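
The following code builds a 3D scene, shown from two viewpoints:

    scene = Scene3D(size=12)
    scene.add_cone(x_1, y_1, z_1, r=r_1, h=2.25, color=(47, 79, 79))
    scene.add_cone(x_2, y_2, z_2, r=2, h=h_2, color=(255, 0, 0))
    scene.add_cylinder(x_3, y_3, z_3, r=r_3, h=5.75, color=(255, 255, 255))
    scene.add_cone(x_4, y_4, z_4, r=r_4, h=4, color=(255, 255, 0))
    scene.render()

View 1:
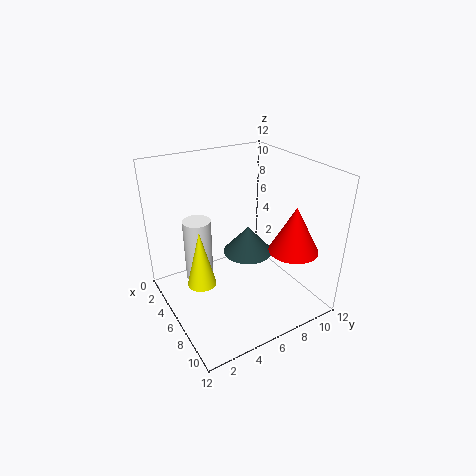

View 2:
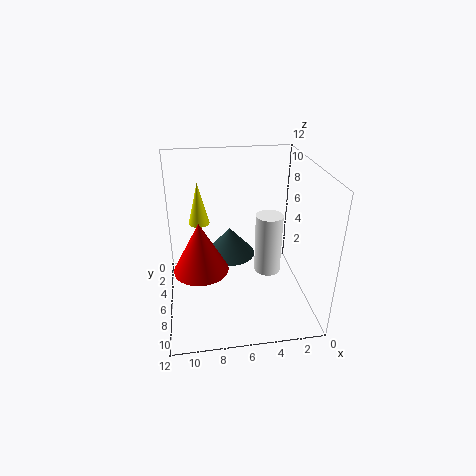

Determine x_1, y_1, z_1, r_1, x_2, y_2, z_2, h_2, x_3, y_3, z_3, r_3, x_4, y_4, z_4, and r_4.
x_1 = 6.75; y_1 = 6.5; z_1 = 5; r_1 = 2; x_2 = 9.25; y_2 = 9.25; z_2 = 5.5; h_2 = 3.75; x_3 = 2.75; y_3 = 3.75; z_3 = 1; r_3 = 1.25; x_4 = 9; y_4 = 1.25; z_4 = 5.25; r_4 = 1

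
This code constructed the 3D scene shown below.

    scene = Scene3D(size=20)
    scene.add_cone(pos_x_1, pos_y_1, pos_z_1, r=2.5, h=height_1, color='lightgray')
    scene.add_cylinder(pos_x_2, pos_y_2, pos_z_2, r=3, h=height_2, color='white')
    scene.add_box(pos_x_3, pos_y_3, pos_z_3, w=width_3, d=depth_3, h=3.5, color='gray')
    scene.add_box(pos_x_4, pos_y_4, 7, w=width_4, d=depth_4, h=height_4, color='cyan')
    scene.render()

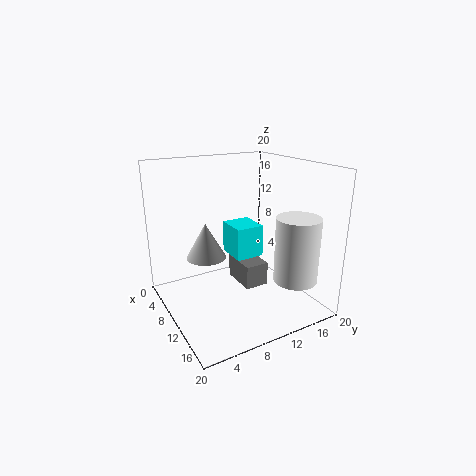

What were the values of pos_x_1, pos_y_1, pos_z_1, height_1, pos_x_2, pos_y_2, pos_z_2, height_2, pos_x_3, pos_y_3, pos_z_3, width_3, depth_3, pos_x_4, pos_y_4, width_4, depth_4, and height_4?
pos_x_1 = 11.5, pos_y_1 = 4.5, pos_z_1 = 9, height_1 = 4.5, pos_x_2 = 15.5, pos_y_2 = 16, pos_z_2 = 4.5, height_2 = 9, pos_x_3 = 5.5, pos_y_3 = 11, pos_z_3 = 2, width_3 = 5.5, depth_3 = 3.5, pos_x_4 = 6.5, pos_y_4 = 9.5, width_4 = 4.5, depth_4 = 4, height_4 = 4.5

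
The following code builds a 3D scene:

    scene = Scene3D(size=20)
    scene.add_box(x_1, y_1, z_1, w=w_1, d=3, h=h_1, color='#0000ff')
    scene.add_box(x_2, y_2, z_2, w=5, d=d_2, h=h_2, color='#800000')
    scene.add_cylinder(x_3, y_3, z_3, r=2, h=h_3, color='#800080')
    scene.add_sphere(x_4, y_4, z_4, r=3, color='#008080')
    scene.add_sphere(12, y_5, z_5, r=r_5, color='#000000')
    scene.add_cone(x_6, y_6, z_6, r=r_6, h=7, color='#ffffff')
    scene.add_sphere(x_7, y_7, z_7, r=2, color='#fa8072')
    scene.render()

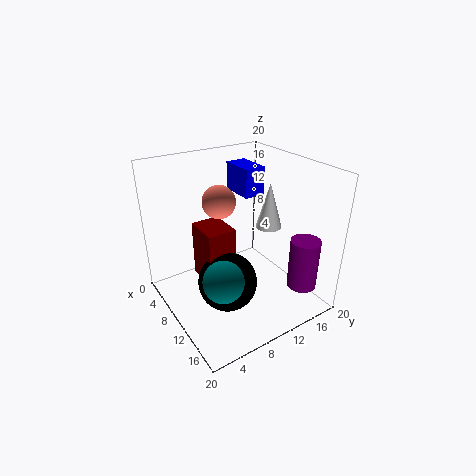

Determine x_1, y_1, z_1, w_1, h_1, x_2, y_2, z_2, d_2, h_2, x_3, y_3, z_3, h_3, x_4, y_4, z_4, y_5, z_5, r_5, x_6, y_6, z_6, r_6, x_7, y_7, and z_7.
x_1 = 4
y_1 = 12
z_1 = 15
w_1 = 5
h_1 = 4
x_2 = 6
y_2 = 5
z_2 = 4
d_2 = 4
h_2 = 8
x_3 = 17
y_3 = 16
z_3 = 4
h_3 = 7
x_4 = 13
y_4 = 6
z_4 = 6
y_5 = 7
z_5 = 5
r_5 = 4
x_6 = 8
y_6 = 17
z_6 = 9
r_6 = 2
x_7 = 12
y_7 = 6
z_7 = 17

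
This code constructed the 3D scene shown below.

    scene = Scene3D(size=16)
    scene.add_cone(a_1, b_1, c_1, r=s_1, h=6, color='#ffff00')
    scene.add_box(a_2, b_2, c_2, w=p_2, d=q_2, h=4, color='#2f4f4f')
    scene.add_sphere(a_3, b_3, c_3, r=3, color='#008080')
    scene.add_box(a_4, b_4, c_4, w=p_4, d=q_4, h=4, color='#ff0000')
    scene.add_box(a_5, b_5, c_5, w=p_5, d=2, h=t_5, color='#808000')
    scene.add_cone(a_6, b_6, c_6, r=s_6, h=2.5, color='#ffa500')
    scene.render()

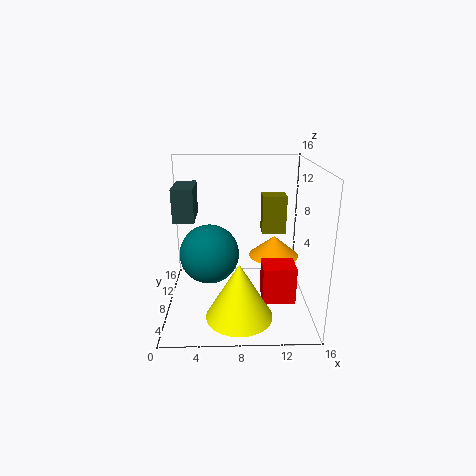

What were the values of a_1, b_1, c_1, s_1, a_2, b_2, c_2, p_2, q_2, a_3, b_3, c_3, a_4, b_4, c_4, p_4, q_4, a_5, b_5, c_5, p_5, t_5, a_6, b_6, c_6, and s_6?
a_1 = 8
b_1 = 3.5
c_1 = 1
s_1 = 3.5
a_2 = 0.5
b_2 = 10
c_2 = 9
p_2 = 2.5
q_2 = 5
a_3 = 5
b_3 = 5
c_3 = 7.5
a_4 = 10.5
b_4 = 4
c_4 = 2
p_4 = 3.5
q_4 = 3
a_5 = 10.5
b_5 = 6.5
c_5 = 9
p_5 = 2.5
t_5 = 4
a_6 = 12.5
b_6 = 11
c_6 = 4.5
s_6 = 3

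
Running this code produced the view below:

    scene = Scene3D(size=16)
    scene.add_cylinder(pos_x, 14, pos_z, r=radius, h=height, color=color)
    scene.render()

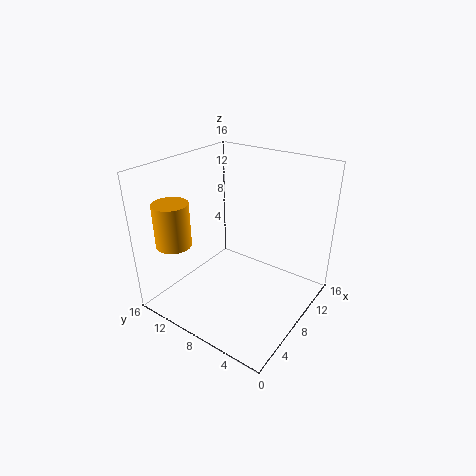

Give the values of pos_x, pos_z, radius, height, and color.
pos_x = 4, pos_z = 7, radius = 2, height = 5, color = 'orange'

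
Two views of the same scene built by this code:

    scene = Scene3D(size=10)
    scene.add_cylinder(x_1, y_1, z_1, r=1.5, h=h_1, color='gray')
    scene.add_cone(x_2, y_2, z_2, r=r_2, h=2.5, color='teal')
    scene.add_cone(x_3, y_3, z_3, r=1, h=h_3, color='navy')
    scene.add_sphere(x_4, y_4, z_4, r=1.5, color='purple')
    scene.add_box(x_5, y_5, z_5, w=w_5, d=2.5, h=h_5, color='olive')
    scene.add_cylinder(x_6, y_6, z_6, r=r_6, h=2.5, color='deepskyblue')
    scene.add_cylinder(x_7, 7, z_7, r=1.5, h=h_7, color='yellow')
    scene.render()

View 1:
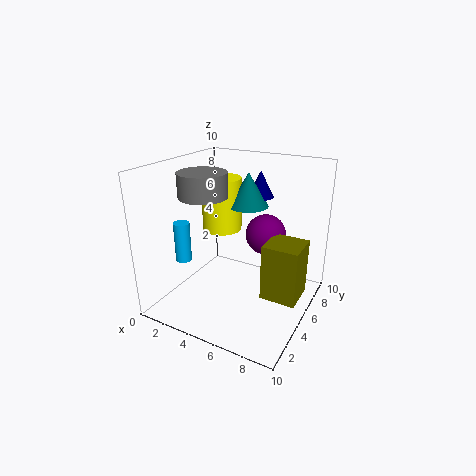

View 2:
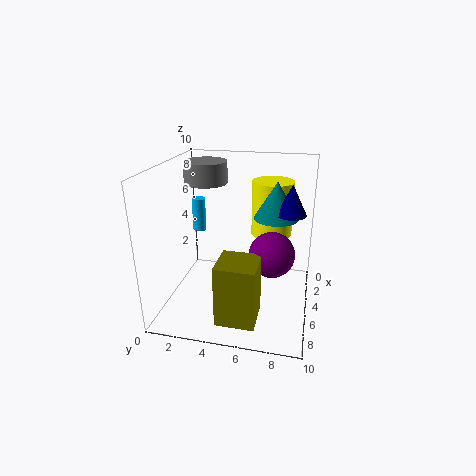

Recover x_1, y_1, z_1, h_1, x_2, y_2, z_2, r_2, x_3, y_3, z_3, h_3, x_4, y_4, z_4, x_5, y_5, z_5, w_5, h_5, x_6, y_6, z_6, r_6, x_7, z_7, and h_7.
x_1 = 4
y_1 = 2.5
z_1 = 8.5
h_1 = 1.5
x_2 = 4.5
y_2 = 7.5
z_2 = 6.5
r_2 = 1.5
x_3 = 5
y_3 = 8.5
z_3 = 7
h_3 = 2
x_4 = 6
y_4 = 7.5
z_4 = 4.5
x_5 = 7
y_5 = 4.5
z_5 = 1
w_5 = 2.5
h_5 = 4
x_6 = 3
y_6 = 1.5
z_6 = 4.5
r_6 = 0.5
x_7 = 2.5
z_7 = 4.5
h_7 = 4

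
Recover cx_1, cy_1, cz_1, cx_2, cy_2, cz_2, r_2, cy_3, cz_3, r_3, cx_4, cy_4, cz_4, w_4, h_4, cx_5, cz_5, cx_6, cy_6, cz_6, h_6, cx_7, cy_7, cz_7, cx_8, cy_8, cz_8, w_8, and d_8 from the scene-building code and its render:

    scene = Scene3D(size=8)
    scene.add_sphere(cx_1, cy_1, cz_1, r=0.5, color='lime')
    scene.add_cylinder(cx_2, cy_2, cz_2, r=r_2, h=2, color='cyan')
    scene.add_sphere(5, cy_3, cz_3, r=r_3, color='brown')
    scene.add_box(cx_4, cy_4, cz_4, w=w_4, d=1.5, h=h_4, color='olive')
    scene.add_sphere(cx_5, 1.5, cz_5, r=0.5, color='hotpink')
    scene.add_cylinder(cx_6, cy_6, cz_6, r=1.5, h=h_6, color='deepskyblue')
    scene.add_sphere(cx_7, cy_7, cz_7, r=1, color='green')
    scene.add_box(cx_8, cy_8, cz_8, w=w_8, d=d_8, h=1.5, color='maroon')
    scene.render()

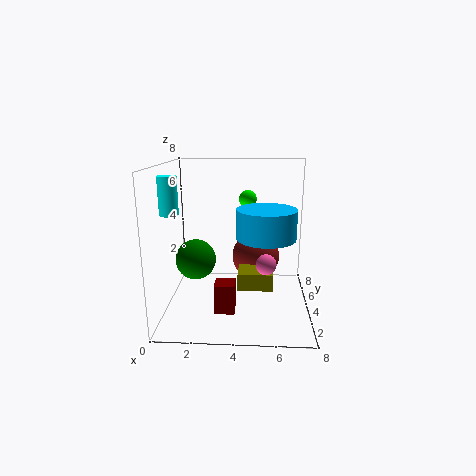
cx_1 = 4.5, cy_1 = 5, cz_1 = 6, cx_2 = 0.5, cy_2 = 3, cz_2 = 5.5, r_2 = 0.5, cy_3 = 6.5, cz_3 = 2, r_3 = 1.5, cx_4 = 4, cy_4 = 3.5, cz_4 = 1, w_4 = 2, h_4 = 1, cx_5 = 5.5, cz_5 = 3.5, cx_6 = 5.5, cy_6 = 2.5, cz_6 = 4.5, h_6 = 1.5, cx_7 = 2, cy_7 = 2, cz_7 = 3.5, cx_8 = 3, cy_8 = 1, cz_8 = 1, w_8 = 1, d_8 = 1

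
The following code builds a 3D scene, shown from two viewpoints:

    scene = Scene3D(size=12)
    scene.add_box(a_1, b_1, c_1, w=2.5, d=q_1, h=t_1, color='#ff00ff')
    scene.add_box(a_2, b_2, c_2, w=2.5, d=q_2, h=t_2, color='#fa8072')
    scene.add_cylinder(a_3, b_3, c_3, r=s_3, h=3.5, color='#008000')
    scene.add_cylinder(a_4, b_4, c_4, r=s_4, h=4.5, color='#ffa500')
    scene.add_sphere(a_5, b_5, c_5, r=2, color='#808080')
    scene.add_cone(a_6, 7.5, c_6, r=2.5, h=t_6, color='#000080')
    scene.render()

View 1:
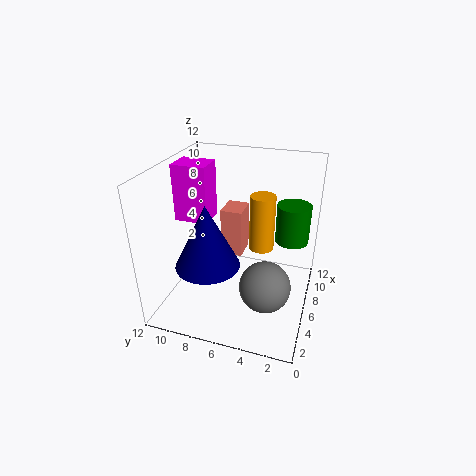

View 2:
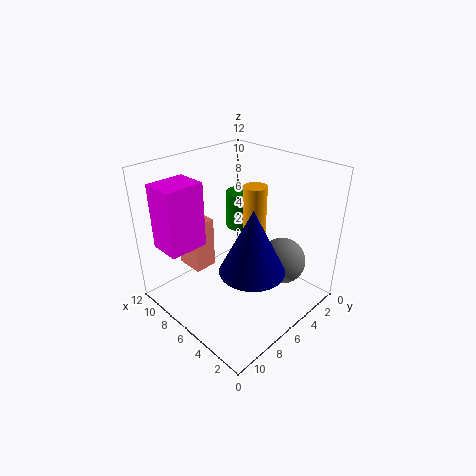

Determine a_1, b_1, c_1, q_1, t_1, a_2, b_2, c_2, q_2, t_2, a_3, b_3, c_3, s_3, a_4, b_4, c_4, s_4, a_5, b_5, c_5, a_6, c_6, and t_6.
a_1 = 6.5, b_1 = 9, c_1 = 6.5, q_1 = 3, t_1 = 5, a_2 = 8.5, b_2 = 6.5, c_2 = 2.5, q_2 = 2, t_2 = 4.5, a_3 = 9.5, b_3 = 2, c_3 = 4.5, s_3 = 1.5, a_4 = 6, b_4 = 4, c_4 = 5.5, s_4 = 1, a_5 = 3.5, b_5 = 3, c_5 = 3.5, a_6 = 3, c_6 = 5, t_6 = 5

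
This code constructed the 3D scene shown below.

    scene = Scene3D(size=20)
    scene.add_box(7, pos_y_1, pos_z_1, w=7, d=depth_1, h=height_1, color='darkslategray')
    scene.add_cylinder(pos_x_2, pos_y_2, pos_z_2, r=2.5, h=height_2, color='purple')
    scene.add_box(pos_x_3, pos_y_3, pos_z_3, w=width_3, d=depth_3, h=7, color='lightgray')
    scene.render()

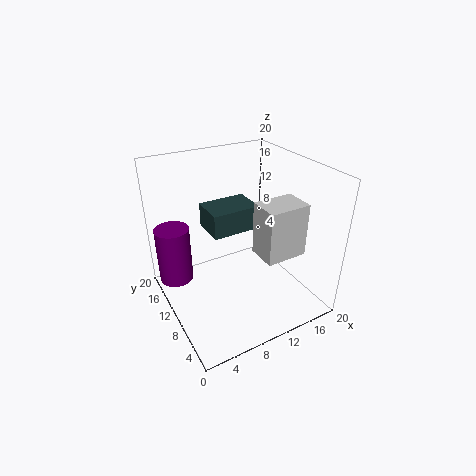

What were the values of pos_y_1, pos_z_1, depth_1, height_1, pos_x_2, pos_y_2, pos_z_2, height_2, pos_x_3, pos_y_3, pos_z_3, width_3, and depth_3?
pos_y_1 = 11; pos_z_1 = 10; depth_1 = 5; height_1 = 3.5; pos_x_2 = 2.5; pos_y_2 = 16; pos_z_2 = 2; height_2 = 8.5; pos_x_3 = 10.5; pos_y_3 = 3; pos_z_3 = 9.5; width_3 = 5.5; depth_3 = 4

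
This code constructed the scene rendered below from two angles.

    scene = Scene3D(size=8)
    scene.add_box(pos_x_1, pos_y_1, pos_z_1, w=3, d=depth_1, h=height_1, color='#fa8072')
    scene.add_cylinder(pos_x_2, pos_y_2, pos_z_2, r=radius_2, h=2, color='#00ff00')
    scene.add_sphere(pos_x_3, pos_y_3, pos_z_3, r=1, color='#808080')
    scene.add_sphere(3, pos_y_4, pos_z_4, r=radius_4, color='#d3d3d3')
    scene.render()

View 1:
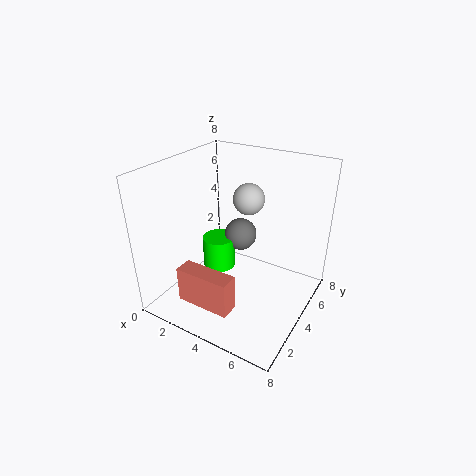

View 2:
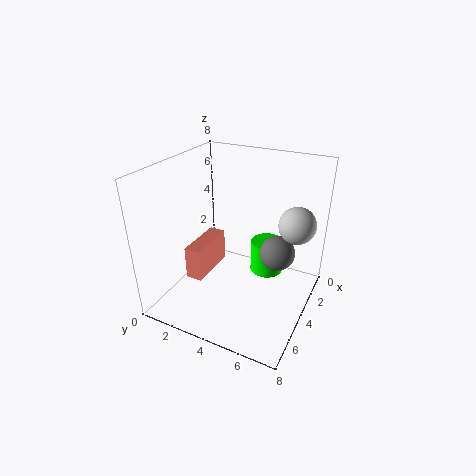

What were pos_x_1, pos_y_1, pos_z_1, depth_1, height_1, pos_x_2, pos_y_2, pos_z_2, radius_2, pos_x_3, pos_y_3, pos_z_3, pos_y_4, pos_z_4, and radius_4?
pos_x_1 = 2; pos_y_1 = 1; pos_z_1 = 1; depth_1 = 1; height_1 = 2; pos_x_2 = 2; pos_y_2 = 5; pos_z_2 = 1; radius_2 = 1; pos_x_3 = 3; pos_y_3 = 6; pos_z_3 = 3; pos_y_4 = 7; pos_z_4 = 5; radius_4 = 1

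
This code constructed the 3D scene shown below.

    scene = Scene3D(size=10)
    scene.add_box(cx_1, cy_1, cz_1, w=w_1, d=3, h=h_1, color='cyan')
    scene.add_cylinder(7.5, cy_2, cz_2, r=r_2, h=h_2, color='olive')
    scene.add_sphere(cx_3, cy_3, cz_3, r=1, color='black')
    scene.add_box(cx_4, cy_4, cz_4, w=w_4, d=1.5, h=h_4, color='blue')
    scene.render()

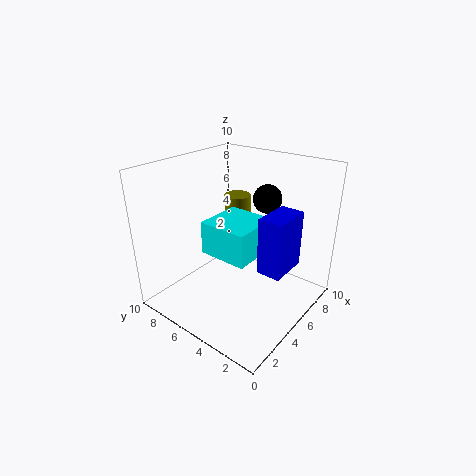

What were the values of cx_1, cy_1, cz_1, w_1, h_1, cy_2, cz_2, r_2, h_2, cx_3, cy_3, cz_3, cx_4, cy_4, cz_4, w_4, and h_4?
cx_1 = 1.5
cy_1 = 2
cz_1 = 5.5
w_1 = 3
h_1 = 2
cy_2 = 7
cz_2 = 4.5
r_2 = 1
h_2 = 2.5
cx_3 = 7
cy_3 = 4
cz_3 = 7.5
cx_4 = 3
cy_4 = 0.5
cz_4 = 4.5
w_4 = 2.5
h_4 = 3.5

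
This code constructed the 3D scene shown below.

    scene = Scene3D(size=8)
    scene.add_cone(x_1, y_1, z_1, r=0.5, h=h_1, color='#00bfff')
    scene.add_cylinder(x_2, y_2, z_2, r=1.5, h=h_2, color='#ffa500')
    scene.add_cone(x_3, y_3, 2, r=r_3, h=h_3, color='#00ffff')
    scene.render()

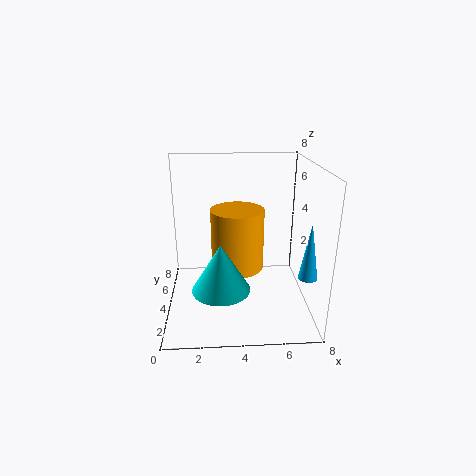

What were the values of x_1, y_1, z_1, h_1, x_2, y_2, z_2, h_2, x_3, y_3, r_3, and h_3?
x_1 = 7.5
y_1 = 2
z_1 = 2.5
h_1 = 3
x_2 = 4
y_2 = 4.5
z_2 = 2
h_2 = 3.5
x_3 = 3
y_3 = 2
r_3 = 1.5
h_3 = 2.5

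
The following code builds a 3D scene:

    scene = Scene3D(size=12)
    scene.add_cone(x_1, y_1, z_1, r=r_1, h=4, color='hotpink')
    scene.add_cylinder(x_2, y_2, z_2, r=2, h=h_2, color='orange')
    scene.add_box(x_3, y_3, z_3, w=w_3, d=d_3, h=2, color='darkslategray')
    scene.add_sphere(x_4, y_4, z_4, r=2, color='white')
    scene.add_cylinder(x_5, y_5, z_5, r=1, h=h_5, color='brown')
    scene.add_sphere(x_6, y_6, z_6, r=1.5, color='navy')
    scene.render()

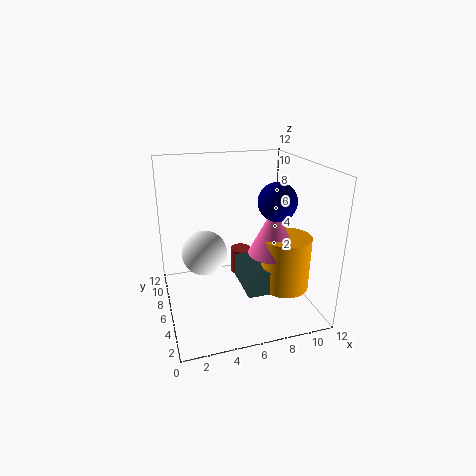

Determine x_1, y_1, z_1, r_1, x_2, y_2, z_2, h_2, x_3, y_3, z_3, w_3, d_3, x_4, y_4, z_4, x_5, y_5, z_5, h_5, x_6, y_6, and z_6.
x_1 = 8.5
y_1 = 4.5
z_1 = 5
r_1 = 2
x_2 = 9.5
y_2 = 4
z_2 = 2
h_2 = 4.5
x_3 = 6
y_3 = 3
z_3 = 2
w_3 = 4
d_3 = 4
x_4 = 3.5
y_4 = 8
z_4 = 4
x_5 = 7.5
y_5 = 10
z_5 = 0.5
h_5 = 2.5
x_6 = 8.5
y_6 = 4
z_6 = 9.5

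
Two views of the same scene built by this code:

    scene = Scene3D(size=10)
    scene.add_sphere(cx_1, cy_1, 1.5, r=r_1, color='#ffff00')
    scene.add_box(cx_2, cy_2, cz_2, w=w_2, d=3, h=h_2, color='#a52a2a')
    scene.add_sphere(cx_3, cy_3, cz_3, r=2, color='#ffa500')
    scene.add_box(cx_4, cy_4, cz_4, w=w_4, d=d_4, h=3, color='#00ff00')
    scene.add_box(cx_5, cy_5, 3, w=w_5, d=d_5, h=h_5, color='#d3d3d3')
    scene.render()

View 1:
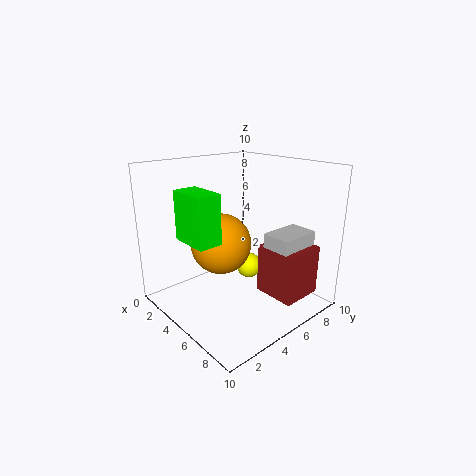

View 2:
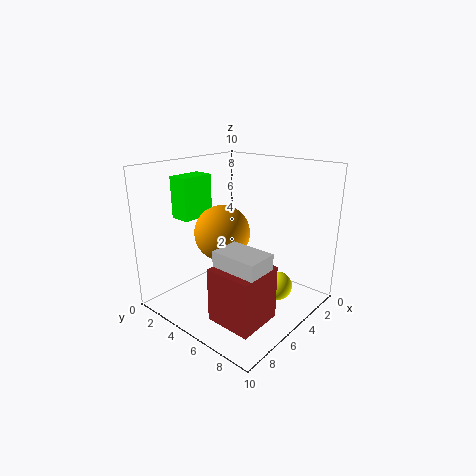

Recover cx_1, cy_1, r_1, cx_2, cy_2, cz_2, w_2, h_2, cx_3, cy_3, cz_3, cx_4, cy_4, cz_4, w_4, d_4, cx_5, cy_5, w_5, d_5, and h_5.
cx_1 = 3.5, cy_1 = 7.5, r_1 = 1, cx_2 = 6, cy_2 = 6, cz_2 = 1, w_2 = 3, h_2 = 3.5, cx_3 = 5, cy_3 = 3.5, cz_3 = 5, cx_4 = 4.5, cy_4 = 0.5, cz_4 = 6, w_4 = 2.5, d_4 = 1.5, cx_5 = 6.5, cy_5 = 6, w_5 = 2, d_5 = 3, h_5 = 2.5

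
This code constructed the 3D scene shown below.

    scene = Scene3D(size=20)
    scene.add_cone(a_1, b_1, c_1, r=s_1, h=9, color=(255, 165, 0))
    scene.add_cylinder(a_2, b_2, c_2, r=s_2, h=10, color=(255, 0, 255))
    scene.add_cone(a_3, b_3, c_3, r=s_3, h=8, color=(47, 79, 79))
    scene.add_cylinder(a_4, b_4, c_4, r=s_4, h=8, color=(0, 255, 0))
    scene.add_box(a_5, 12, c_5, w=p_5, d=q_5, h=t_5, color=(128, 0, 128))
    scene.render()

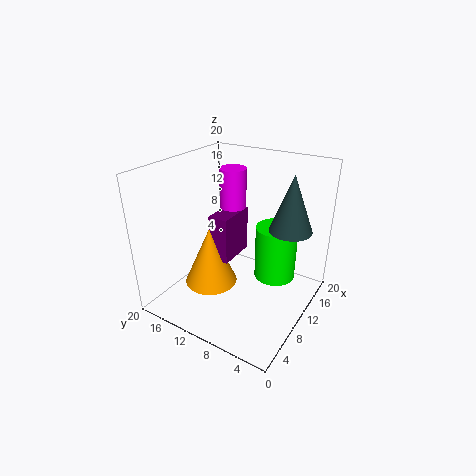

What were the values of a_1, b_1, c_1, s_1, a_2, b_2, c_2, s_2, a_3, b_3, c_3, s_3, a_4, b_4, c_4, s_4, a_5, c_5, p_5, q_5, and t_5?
a_1 = 10; b_1 = 15; c_1 = 1; s_1 = 4; a_2 = 15; b_2 = 14; c_2 = 8; s_2 = 2; a_3 = 14; b_3 = 4; c_3 = 11; s_3 = 3; a_4 = 14; b_4 = 6; c_4 = 3; s_4 = 3; a_5 = 10; c_5 = 5; p_5 = 6; q_5 = 3; t_5 = 7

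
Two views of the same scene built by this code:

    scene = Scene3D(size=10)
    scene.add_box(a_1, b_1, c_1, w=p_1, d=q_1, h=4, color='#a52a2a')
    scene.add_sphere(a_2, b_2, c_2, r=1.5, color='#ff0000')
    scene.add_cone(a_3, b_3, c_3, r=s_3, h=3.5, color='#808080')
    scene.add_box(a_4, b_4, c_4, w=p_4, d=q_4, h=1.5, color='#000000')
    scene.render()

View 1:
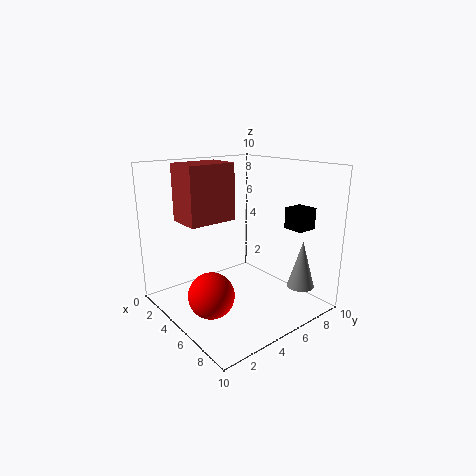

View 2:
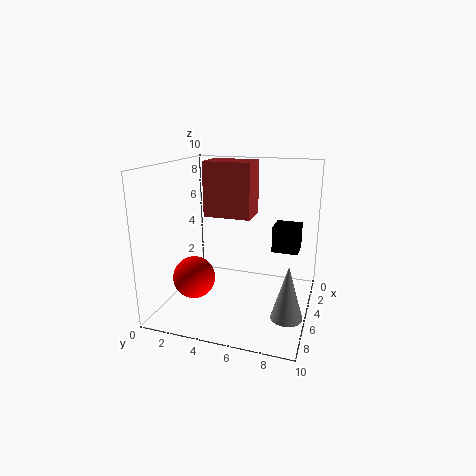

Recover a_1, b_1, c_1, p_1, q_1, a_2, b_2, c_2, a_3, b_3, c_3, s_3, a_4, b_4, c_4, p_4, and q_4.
a_1 = 1.5
b_1 = 2
c_1 = 6
p_1 = 2.5
q_1 = 3.5
a_2 = 6
b_2 = 2
c_2 = 2
a_3 = 7.5
b_3 = 9
c_3 = 1
s_3 = 1
a_4 = 6.5
b_4 = 8
c_4 = 5.5
p_4 = 1.5
q_4 = 1.5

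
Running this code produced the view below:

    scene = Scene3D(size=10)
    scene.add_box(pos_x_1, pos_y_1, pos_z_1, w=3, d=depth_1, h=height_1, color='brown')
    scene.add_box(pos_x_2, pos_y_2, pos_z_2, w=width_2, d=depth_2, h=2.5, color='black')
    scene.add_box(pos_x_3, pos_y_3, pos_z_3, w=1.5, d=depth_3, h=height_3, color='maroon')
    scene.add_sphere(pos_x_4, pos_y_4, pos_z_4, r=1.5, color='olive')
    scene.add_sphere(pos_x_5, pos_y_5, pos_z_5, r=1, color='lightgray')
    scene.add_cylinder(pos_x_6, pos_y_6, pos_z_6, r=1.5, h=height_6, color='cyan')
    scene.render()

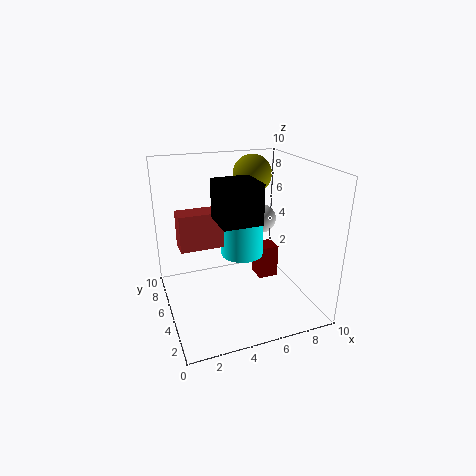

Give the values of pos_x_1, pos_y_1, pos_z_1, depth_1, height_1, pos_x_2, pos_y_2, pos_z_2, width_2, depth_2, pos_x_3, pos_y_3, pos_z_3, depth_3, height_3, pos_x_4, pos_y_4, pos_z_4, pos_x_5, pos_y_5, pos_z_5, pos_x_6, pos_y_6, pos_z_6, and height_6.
pos_x_1 = 1
pos_y_1 = 5
pos_z_1 = 4.5
depth_1 = 1.5
height_1 = 2.5
pos_x_2 = 3
pos_y_2 = 2
pos_z_2 = 7
width_2 = 2.5
depth_2 = 2.5
pos_x_3 = 7
pos_y_3 = 5.5
pos_z_3 = 1
depth_3 = 1.5
height_3 = 2.5
pos_x_4 = 7.5
pos_y_4 = 8.5
pos_z_4 = 8.5
pos_x_5 = 7
pos_y_5 = 5.5
pos_z_5 = 6
pos_x_6 = 5.5
pos_y_6 = 5.5
pos_z_6 = 3.5
height_6 = 3.5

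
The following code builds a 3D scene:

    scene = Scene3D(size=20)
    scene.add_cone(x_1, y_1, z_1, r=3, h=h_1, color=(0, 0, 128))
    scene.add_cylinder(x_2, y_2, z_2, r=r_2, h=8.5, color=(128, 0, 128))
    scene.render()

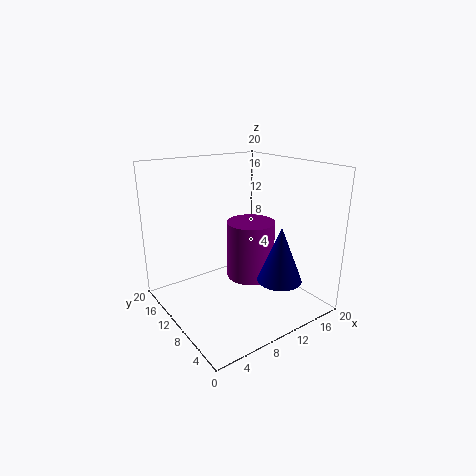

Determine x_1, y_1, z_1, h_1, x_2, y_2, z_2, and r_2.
x_1 = 13
y_1 = 4.5
z_1 = 5
h_1 = 7.5
x_2 = 13
y_2 = 11
z_2 = 3
r_2 = 3.5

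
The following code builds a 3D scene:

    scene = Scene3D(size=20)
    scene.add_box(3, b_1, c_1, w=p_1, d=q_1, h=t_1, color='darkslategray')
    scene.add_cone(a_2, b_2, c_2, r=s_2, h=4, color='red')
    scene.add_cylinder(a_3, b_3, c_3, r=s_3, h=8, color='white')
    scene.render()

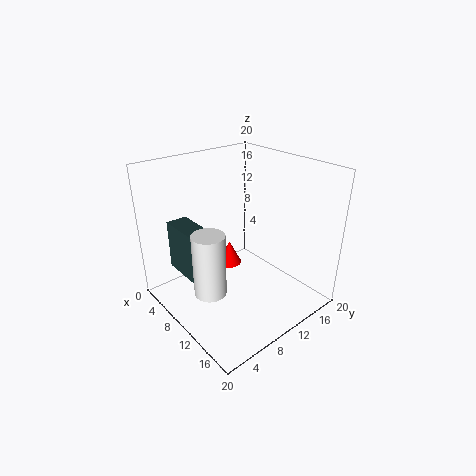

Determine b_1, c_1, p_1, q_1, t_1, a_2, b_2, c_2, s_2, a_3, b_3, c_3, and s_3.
b_1 = 3, c_1 = 5, p_1 = 7, q_1 = 3, t_1 = 7, a_2 = 3, b_2 = 14, c_2 = 1, s_2 = 2, a_3 = 13, b_3 = 3, c_3 = 6, s_3 = 2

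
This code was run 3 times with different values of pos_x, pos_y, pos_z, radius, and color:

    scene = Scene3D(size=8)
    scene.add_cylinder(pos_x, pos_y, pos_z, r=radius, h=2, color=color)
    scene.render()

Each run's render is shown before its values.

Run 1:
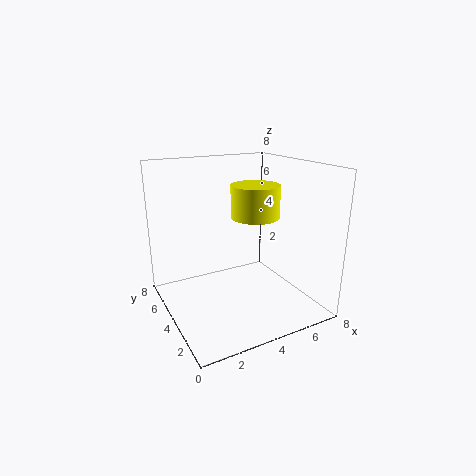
pos_x = 6
pos_y = 5.5
pos_z = 4.5
radius = 1.5
color = 'yellow'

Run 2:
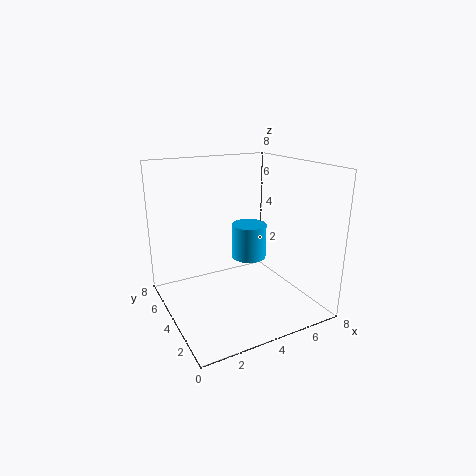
pos_x = 5
pos_y = 4.5
pos_z = 2.5
radius = 1
color = 'deepskyblue'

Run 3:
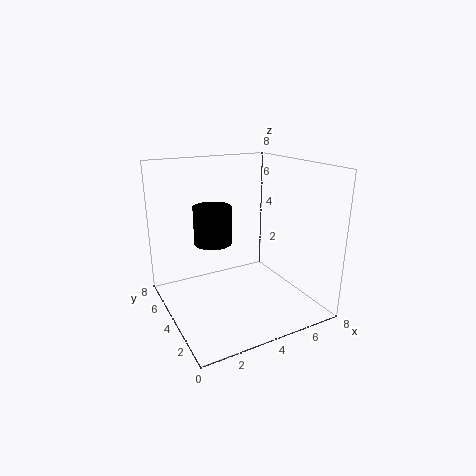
pos_x = 2.5
pos_y = 4
pos_z = 4
radius = 1
color = 'black'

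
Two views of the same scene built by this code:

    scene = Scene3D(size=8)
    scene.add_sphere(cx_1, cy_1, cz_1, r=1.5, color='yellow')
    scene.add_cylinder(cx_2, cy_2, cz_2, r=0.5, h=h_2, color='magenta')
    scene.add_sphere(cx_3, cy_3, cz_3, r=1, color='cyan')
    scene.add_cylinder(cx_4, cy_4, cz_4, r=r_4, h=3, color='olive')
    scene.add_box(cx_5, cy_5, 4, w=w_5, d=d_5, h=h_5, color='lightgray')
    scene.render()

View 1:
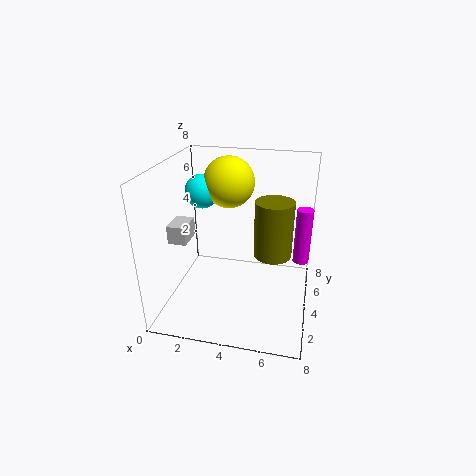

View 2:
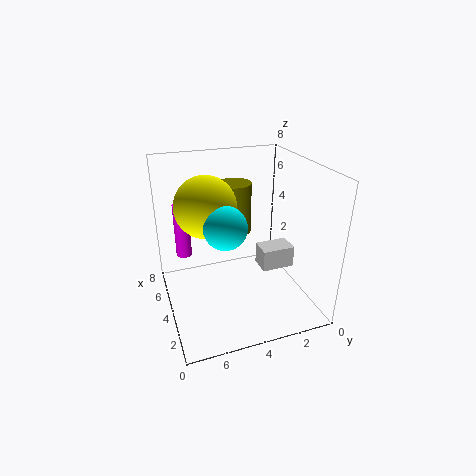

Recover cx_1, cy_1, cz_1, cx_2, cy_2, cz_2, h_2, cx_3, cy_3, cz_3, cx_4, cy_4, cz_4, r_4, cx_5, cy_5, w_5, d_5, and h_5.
cx_1 = 3, cy_1 = 6, cz_1 = 6.5, cx_2 = 7.5, cy_2 = 6.5, cz_2 = 1.5, h_2 = 3.5, cx_3 = 1.5, cy_3 = 5.5, cz_3 = 6, cx_4 = 6, cy_4 = 3.5, cz_4 = 3.5, r_4 = 1, cx_5 = 0.5, cy_5 = 2.5, w_5 = 1, d_5 = 1.5, h_5 = 1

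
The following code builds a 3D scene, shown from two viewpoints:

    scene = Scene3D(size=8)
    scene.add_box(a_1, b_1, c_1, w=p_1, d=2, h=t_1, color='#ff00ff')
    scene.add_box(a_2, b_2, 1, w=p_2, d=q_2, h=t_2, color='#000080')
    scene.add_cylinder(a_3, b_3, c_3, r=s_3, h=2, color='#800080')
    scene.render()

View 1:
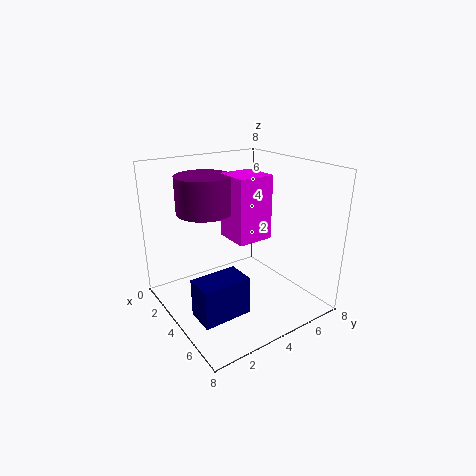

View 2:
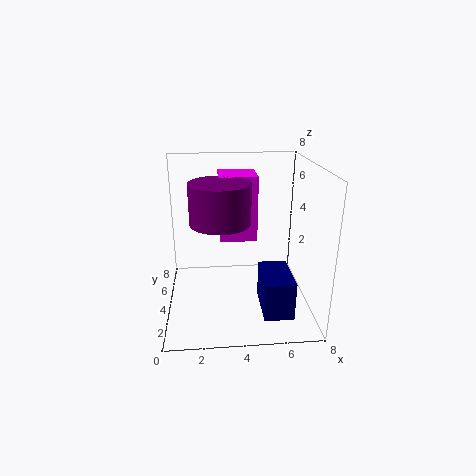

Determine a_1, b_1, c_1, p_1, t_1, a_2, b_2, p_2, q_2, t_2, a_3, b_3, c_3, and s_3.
a_1 = 3, b_1 = 3.5, c_1 = 4, p_1 = 2, t_1 = 3.5, a_2 = 5, b_2 = 0.5, p_2 = 1.5, q_2 = 2.5, t_2 = 2, a_3 = 3, b_3 = 2.5, c_3 = 5.5, s_3 = 1.5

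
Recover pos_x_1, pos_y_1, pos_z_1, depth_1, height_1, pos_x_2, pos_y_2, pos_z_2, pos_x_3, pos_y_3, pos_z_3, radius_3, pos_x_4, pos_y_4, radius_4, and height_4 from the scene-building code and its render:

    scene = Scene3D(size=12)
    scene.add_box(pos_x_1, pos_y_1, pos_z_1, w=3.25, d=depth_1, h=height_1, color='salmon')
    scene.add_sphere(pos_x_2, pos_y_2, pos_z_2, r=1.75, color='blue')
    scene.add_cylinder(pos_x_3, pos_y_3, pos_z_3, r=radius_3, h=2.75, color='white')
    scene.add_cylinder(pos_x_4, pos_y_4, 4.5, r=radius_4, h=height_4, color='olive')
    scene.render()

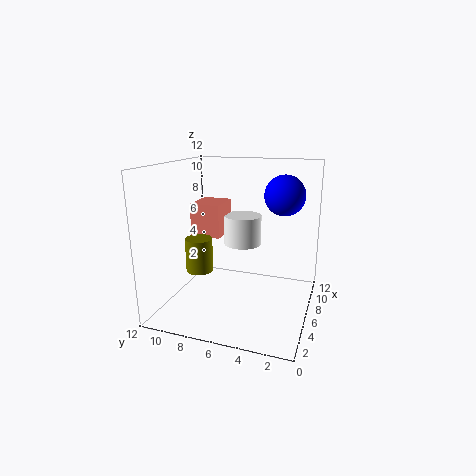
pos_x_1 = 7.25; pos_y_1 = 8.25; pos_z_1 = 5.25; depth_1 = 2.75; height_1 = 3; pos_x_2 = 8.75; pos_y_2 = 2.75; pos_z_2 = 9.25; pos_x_3 = 9.5; pos_y_3 = 6.75; pos_z_3 = 4.25; radius_3 = 1.75; pos_x_4 = 2.25; pos_y_4 = 7.75; radius_4 = 1; height_4 = 2.5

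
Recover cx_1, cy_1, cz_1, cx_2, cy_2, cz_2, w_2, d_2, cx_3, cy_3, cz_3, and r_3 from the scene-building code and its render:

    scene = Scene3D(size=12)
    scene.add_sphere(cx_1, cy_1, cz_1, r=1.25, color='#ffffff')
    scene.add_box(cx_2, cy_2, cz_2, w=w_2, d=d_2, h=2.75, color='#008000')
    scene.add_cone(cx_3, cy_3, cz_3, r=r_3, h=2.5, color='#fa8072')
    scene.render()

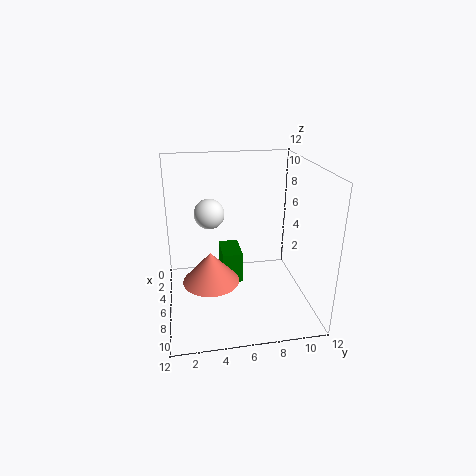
cx_1 = 5.25, cy_1 = 3.75, cz_1 = 8, cx_2 = 2.75, cy_2 = 4.75, cz_2 = 1.5, w_2 = 3, d_2 = 1.75, cx_3 = 7.75, cy_3 = 3.5, cz_3 = 3.25, r_3 = 2.25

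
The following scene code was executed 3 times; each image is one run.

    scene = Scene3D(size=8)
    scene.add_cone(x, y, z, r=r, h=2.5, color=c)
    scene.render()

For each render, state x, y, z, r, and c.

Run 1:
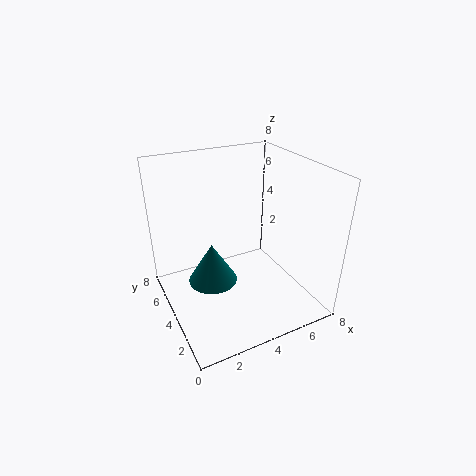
x = 3; y = 5.5; z = 0.5; r = 1.5; c = 'teal'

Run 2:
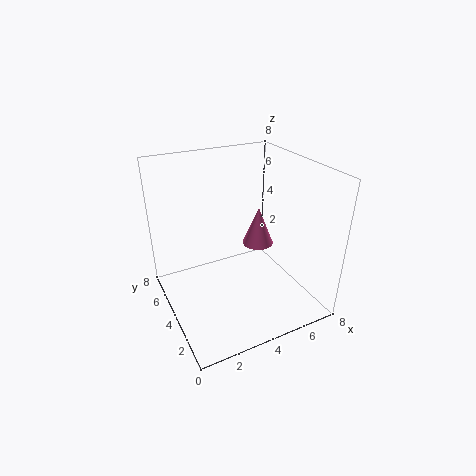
x = 6.5; y = 6; z = 2; r = 1; c = 'hotpink'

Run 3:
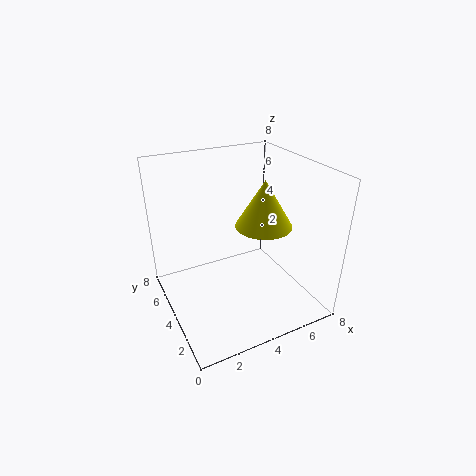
x = 5; y = 3; z = 5; r = 1.5; c = 'yellow'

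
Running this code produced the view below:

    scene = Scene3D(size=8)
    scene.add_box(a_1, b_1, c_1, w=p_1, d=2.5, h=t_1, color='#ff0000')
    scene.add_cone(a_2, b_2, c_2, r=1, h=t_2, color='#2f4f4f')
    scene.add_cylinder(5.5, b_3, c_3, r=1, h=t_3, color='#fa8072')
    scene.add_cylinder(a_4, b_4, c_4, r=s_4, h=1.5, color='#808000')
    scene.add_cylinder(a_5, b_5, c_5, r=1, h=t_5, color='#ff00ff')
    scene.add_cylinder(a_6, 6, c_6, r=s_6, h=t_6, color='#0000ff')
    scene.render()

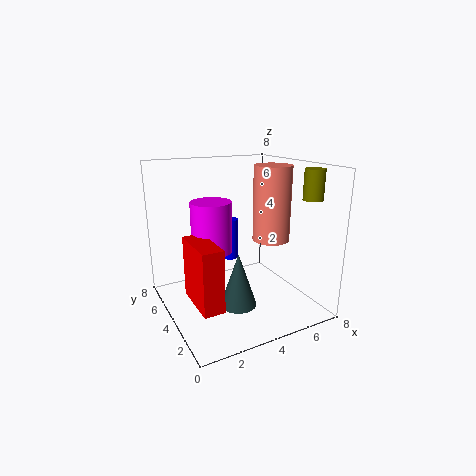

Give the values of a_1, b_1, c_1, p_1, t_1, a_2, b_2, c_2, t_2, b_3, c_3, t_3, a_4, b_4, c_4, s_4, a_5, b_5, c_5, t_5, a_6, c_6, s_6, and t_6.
a_1 = 0.5, b_1 = 0.5, c_1 = 2, p_1 = 1, t_1 = 3, a_2 = 3.5, b_2 = 3, c_2 = 0.5, t_2 = 3, b_3 = 3, c_3 = 4, t_3 = 4, a_4 = 6.5, b_4 = 1, c_4 = 6.5, s_4 = 0.5, a_5 = 2, b_5 = 3, c_5 = 4, t_5 = 2.5, a_6 = 4.5, c_6 = 2, s_6 = 0.5, t_6 = 2.5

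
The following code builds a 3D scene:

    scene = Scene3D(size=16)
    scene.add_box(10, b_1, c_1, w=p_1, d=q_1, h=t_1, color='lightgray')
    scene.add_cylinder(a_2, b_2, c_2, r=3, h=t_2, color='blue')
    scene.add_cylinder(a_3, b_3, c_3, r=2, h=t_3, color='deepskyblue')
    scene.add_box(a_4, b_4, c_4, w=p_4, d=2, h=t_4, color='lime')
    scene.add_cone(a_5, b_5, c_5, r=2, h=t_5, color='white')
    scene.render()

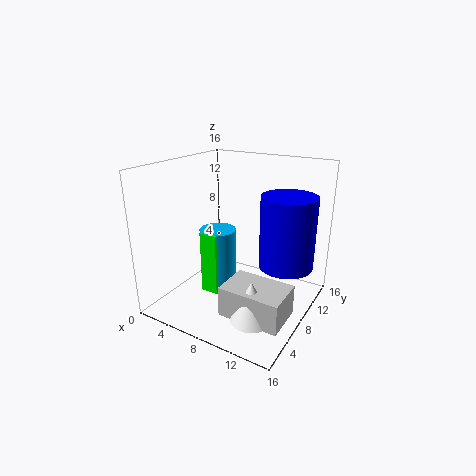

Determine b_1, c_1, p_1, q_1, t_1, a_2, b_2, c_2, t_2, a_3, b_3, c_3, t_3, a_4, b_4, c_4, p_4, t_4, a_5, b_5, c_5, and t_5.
b_1 = 1
c_1 = 3
p_1 = 6
q_1 = 4
t_1 = 3
a_2 = 13
b_2 = 10
c_2 = 5
t_2 = 8
a_3 = 6
b_3 = 7
c_3 = 3
t_3 = 6
a_4 = 5
b_4 = 5
c_4 = 2
p_4 = 2
t_4 = 7
a_5 = 13
b_5 = 2
c_5 = 3
t_5 = 4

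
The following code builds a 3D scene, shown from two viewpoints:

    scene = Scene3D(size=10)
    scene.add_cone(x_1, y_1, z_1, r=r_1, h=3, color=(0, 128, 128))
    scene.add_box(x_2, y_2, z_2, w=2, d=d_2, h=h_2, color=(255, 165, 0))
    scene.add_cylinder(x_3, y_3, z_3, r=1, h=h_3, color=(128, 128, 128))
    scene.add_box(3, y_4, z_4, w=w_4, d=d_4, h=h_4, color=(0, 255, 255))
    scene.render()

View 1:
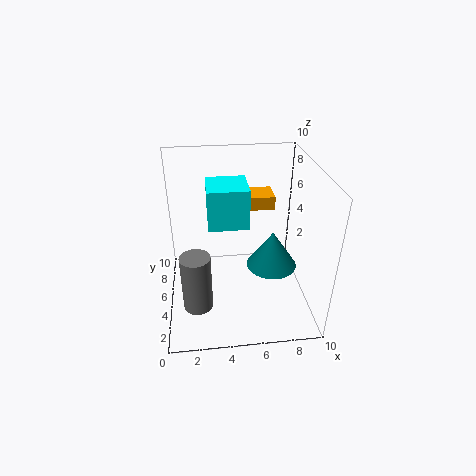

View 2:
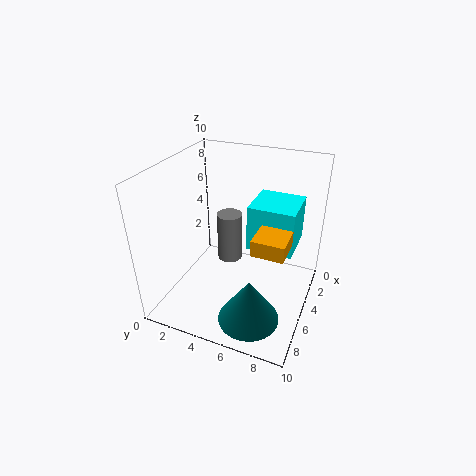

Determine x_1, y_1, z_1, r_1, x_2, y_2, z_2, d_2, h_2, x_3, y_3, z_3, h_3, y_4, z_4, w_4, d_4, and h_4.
x_1 = 8
y_1 = 7
z_1 = 1
r_1 = 2
x_2 = 6
y_2 = 7
z_2 = 6
d_2 = 2
h_2 = 1
x_3 = 2
y_3 = 3
z_3 = 1
h_3 = 4
y_4 = 6
z_4 = 5
w_4 = 3
d_4 = 3
h_4 = 3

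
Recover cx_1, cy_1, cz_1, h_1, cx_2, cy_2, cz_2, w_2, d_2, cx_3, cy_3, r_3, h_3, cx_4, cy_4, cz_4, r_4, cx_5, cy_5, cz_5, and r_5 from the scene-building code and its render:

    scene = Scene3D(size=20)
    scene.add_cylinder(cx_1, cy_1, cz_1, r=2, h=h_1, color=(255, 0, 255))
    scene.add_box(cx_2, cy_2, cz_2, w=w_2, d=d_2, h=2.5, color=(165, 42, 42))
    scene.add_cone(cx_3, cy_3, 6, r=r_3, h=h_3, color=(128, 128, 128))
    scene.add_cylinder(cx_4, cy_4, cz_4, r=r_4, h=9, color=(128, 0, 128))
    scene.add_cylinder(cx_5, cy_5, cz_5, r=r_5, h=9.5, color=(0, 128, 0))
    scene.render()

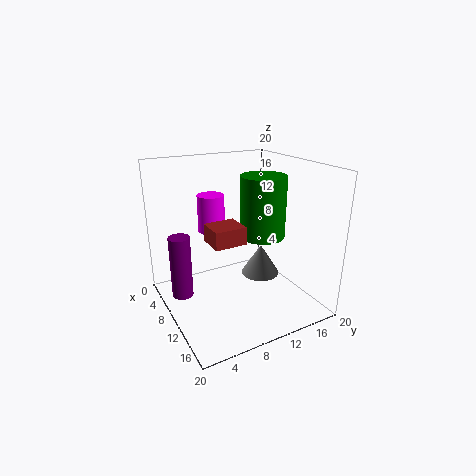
cx_1 = 4.5
cy_1 = 8.5
cz_1 = 9.5
h_1 = 5.5
cx_2 = 7.5
cy_2 = 6
cz_2 = 9.5
w_2 = 4
d_2 = 4.5
cx_3 = 13.5
cy_3 = 11.5
r_3 = 2.5
h_3 = 4
cx_4 = 7
cy_4 = 2.5
cz_4 = 1.5
r_4 = 1.5
cx_5 = 7
cy_5 = 16
cz_5 = 8
r_5 = 3.5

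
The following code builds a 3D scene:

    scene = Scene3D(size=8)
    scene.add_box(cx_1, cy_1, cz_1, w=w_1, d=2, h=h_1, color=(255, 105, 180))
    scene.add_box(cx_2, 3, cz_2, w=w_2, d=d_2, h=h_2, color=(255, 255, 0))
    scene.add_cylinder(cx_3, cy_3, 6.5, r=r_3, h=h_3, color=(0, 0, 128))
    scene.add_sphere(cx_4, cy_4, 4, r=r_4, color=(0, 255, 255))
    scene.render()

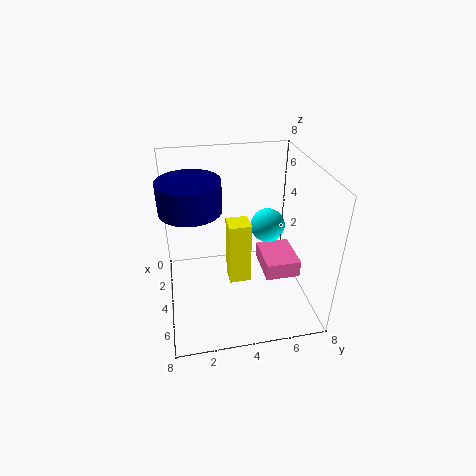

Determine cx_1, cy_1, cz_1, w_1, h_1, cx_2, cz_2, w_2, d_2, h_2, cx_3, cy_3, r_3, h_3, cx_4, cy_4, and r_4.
cx_1 = 2.5, cy_1 = 5.5, cz_1 = 1.5, w_1 = 2.5, h_1 = 1, cx_2 = 6, cz_2 = 3.5, w_2 = 1, d_2 = 1, h_2 = 3, cx_3 = 5, cy_3 = 1.5, r_3 = 1.5, h_3 = 1.5, cx_4 = 3, cy_4 = 6, r_4 = 1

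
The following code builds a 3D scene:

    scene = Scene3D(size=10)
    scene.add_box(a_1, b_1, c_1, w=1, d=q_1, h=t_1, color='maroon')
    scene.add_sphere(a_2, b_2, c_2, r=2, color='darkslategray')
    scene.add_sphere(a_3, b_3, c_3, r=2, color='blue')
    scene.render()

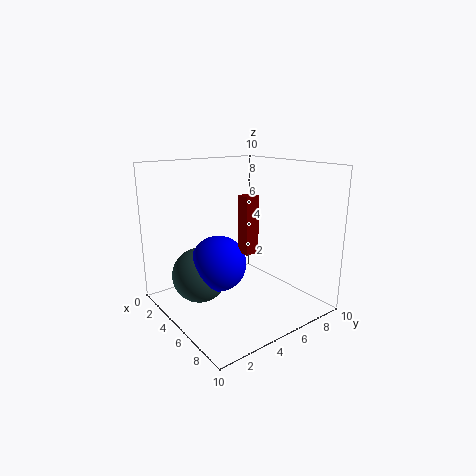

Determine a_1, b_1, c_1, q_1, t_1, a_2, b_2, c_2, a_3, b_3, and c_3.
a_1 = 5
b_1 = 5
c_1 = 4
q_1 = 1
t_1 = 4
a_2 = 3
b_2 = 3
c_2 = 2
a_3 = 4
b_3 = 4
c_3 = 3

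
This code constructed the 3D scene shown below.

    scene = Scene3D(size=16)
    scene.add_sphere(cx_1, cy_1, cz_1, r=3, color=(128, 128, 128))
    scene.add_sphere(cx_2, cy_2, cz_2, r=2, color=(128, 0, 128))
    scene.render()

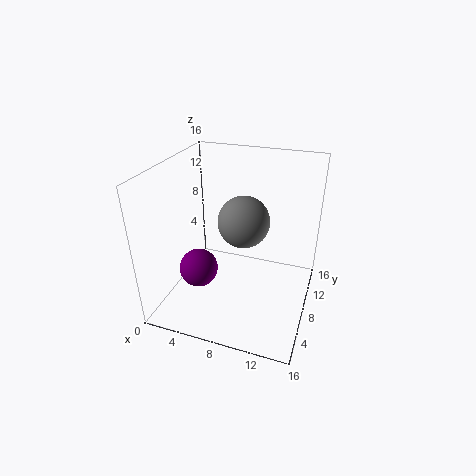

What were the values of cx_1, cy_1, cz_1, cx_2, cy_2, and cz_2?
cx_1 = 8, cy_1 = 10, cz_1 = 9, cx_2 = 5, cy_2 = 4, cz_2 = 6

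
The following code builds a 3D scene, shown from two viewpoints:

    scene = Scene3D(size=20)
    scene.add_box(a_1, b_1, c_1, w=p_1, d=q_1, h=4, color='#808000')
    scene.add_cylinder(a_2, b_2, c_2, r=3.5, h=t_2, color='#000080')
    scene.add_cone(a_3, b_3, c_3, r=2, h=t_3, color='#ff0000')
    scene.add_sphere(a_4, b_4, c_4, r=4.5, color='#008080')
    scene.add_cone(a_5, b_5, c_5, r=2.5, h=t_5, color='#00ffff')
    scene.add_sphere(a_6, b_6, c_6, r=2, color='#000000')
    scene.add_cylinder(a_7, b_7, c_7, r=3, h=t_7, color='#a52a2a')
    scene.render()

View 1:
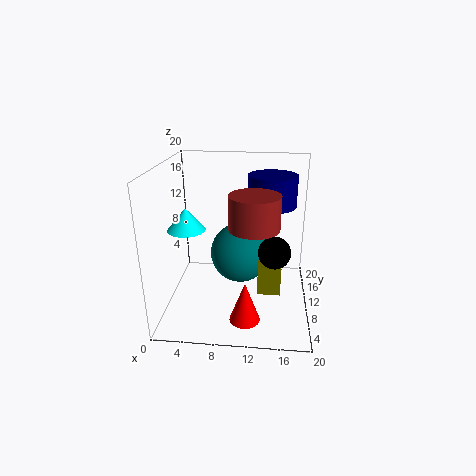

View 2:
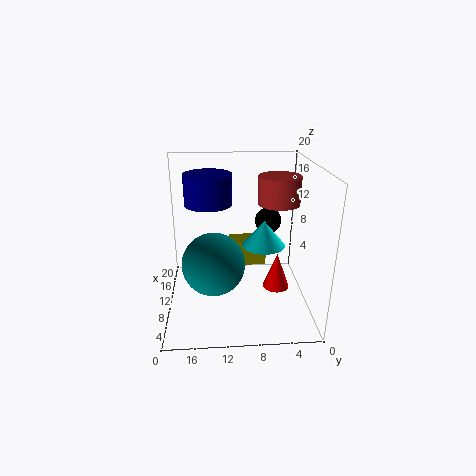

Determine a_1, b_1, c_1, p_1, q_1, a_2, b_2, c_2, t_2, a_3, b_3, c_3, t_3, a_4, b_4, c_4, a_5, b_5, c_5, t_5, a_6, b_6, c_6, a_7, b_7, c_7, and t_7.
a_1 = 13
b_1 = 5.5
c_1 = 4
p_1 = 3
q_1 = 5.5
a_2 = 14.5
b_2 = 14
c_2 = 13.5
t_2 = 4.5
a_3 = 11.5
b_3 = 4
c_3 = 1
t_3 = 5.5
a_4 = 10
b_4 = 13.5
c_4 = 6
a_5 = 3.5
b_5 = 7.5
c_5 = 12
t_5 = 3
a_6 = 15
b_6 = 5
c_6 = 10.5
a_7 = 12.5
b_7 = 4
c_7 = 14
t_7 = 4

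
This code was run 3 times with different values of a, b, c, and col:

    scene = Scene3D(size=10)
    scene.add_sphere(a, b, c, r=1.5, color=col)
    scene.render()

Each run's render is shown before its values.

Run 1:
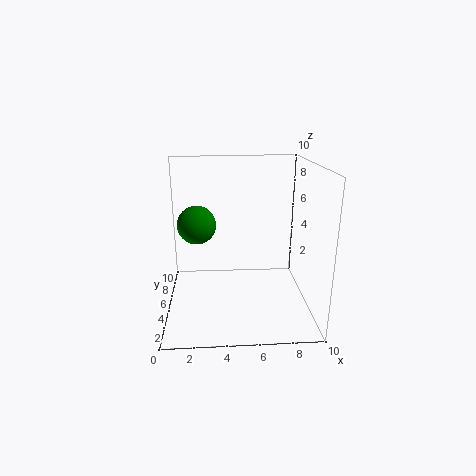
a = 2; b = 8; c = 5; col = 'green'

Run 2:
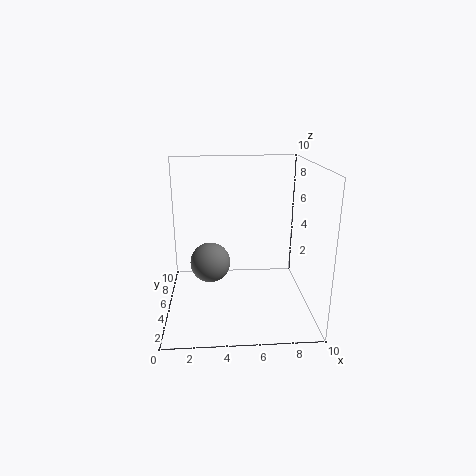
a = 3; b = 6.5; c = 2.5; col = 'gray'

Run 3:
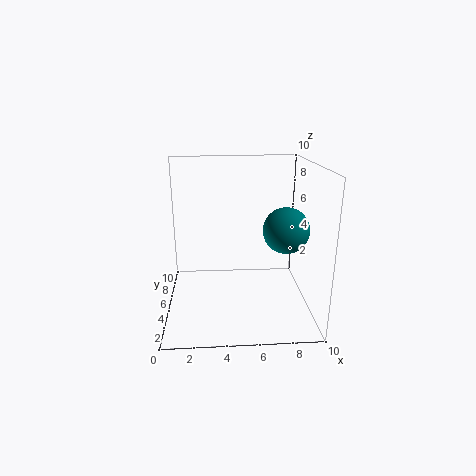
a = 8; b = 3.5; c = 6; col = 'teal'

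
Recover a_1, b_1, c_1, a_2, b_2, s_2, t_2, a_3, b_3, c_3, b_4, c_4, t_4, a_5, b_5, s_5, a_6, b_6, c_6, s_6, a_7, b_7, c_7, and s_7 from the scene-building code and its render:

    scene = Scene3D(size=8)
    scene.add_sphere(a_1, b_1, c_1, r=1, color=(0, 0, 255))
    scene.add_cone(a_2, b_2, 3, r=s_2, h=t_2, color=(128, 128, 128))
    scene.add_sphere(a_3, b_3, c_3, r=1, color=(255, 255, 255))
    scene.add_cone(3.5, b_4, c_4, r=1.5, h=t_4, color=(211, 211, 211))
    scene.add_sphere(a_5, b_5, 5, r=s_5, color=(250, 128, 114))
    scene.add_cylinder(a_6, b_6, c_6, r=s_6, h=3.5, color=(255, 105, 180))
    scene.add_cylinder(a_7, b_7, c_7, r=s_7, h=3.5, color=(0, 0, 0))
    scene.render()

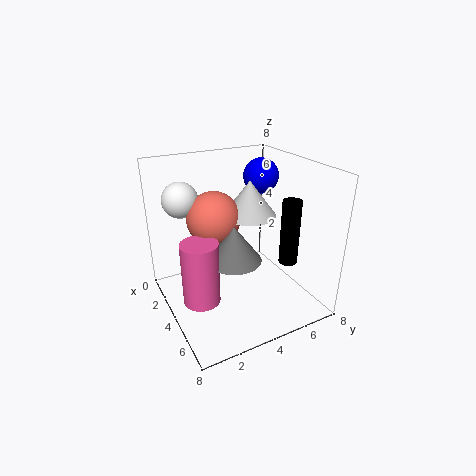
a_1 = 3
b_1 = 6
c_1 = 7
a_2 = 4.5
b_2 = 3.5
s_2 = 1.5
t_2 = 2
a_3 = 2
b_3 = 1.5
c_3 = 6
b_4 = 5
c_4 = 5
t_4 = 2
a_5 = 3
b_5 = 3
s_5 = 1.5
a_6 = 4.5
b_6 = 1.5
c_6 = 1
s_6 = 1
a_7 = 6
b_7 = 6
c_7 = 3
s_7 = 0.5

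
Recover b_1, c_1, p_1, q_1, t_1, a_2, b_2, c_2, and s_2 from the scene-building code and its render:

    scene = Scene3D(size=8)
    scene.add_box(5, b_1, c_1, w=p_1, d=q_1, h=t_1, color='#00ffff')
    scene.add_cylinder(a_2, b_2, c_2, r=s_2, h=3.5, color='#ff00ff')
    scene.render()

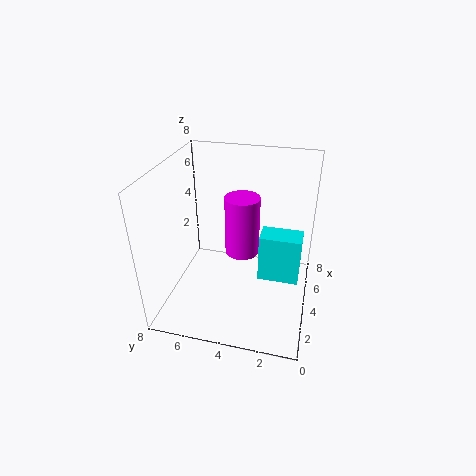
b_1 = 0.5; c_1 = 0.5; p_1 = 1.5; q_1 = 2.5; t_1 = 3; a_2 = 5; b_2 = 4; c_2 = 2.5; s_2 = 1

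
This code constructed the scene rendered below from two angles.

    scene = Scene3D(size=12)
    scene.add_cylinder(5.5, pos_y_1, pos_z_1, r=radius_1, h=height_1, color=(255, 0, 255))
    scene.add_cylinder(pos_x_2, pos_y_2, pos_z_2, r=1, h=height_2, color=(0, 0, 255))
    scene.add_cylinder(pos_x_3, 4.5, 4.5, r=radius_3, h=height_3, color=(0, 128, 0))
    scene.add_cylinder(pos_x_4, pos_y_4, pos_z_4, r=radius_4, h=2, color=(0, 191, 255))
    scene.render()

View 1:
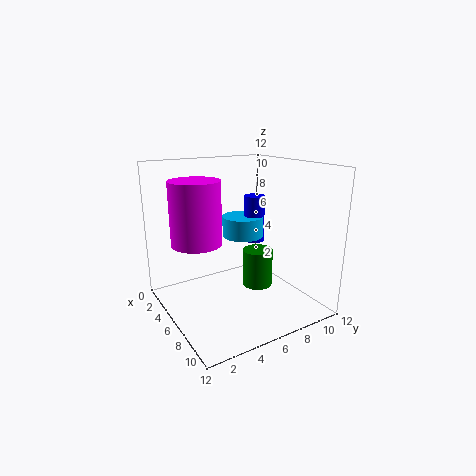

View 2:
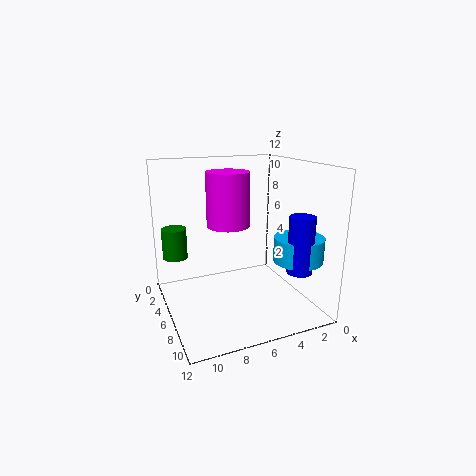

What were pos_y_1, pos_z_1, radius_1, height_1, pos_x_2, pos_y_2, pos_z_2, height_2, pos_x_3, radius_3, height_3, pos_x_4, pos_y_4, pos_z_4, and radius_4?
pos_y_1 = 2.5, pos_z_1 = 6, radius_1 = 2, height_1 = 5, pos_x_2 = 2.5, pos_y_2 = 10, pos_z_2 = 4, height_2 = 4.5, pos_x_3 = 11, radius_3 = 1, height_3 = 2.5, pos_x_4 = 2, pos_y_4 = 9, pos_z_4 = 4.5, radius_4 = 2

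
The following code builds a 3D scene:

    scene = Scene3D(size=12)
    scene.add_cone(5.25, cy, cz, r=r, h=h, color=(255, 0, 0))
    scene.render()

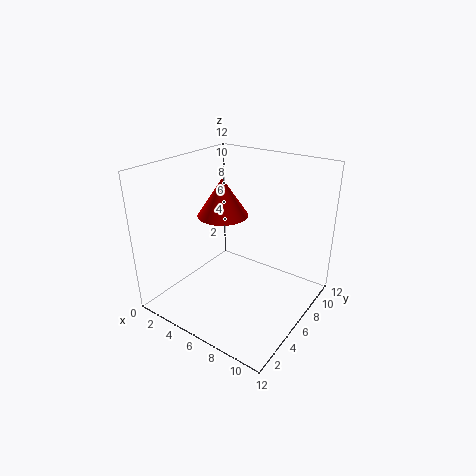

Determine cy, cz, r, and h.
cy = 5, cz = 8.25, r = 2, h = 3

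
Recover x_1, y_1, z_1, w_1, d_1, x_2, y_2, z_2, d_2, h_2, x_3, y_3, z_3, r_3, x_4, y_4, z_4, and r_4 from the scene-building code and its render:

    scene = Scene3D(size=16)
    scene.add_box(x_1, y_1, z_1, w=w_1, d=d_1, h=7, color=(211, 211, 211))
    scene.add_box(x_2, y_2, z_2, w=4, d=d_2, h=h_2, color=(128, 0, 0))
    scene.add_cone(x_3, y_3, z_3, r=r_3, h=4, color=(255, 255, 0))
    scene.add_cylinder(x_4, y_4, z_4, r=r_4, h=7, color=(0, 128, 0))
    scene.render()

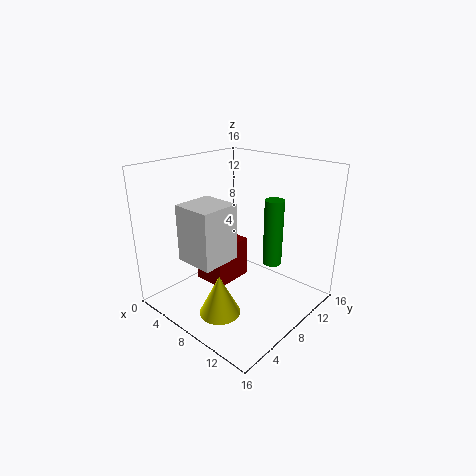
x_1 = 1; y_1 = 5; z_1 = 4; w_1 = 5; d_1 = 5; x_2 = 2; y_2 = 7; z_2 = 1; d_2 = 5; h_2 = 5; x_3 = 11; y_3 = 2; z_3 = 3; r_3 = 2; x_4 = 12; y_4 = 9; z_4 = 6; r_4 = 1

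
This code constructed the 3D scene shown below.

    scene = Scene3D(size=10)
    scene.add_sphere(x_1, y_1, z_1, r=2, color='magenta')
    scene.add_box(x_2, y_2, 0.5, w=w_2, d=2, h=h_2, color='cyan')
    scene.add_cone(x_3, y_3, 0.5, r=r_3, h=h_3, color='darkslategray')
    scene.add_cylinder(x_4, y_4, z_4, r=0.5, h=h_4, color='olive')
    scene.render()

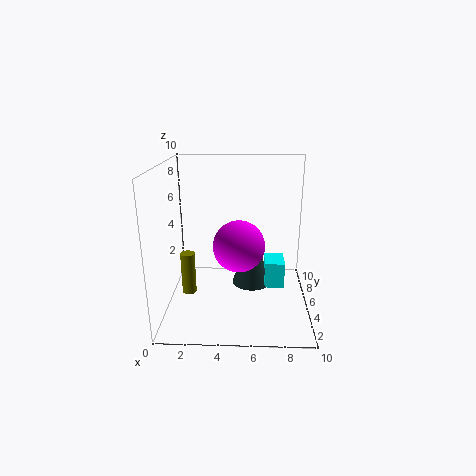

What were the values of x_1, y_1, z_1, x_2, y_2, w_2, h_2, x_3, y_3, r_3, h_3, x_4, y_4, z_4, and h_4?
x_1 = 5; y_1 = 7; z_1 = 3.5; x_2 = 7; y_2 = 6; w_2 = 1.5; h_2 = 2; x_3 = 6; y_3 = 7; r_3 = 1.5; h_3 = 4.5; x_4 = 1.5; y_4 = 4.5; z_4 = 1; h_4 = 3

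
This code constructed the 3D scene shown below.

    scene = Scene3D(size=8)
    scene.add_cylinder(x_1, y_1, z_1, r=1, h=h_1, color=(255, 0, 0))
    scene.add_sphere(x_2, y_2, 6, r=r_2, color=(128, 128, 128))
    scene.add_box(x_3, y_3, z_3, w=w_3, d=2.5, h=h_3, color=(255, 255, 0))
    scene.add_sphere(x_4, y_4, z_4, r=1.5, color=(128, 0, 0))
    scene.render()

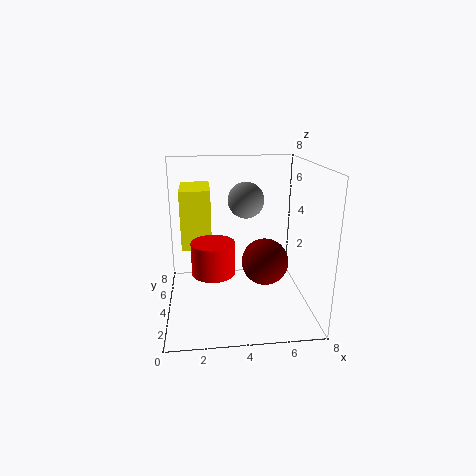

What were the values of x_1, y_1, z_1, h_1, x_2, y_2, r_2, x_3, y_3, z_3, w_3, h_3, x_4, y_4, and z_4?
x_1 = 2.5, y_1 = 1, z_1 = 3.5, h_1 = 1.5, x_2 = 4.5, y_2 = 4.5, r_2 = 1, x_3 = 1, y_3 = 2.5, z_3 = 4, w_3 = 1.5, h_3 = 3, x_4 = 6, y_4 = 6, z_4 = 1.5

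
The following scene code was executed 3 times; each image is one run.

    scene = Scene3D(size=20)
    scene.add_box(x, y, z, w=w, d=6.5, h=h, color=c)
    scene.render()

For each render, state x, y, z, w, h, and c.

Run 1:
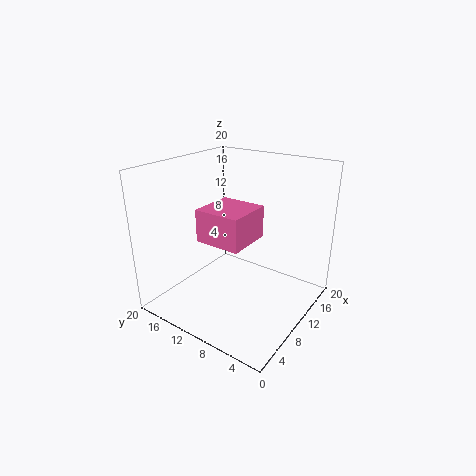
x = 6
y = 7.5
z = 10
w = 6.5
h = 4.5
c = 'hotpink'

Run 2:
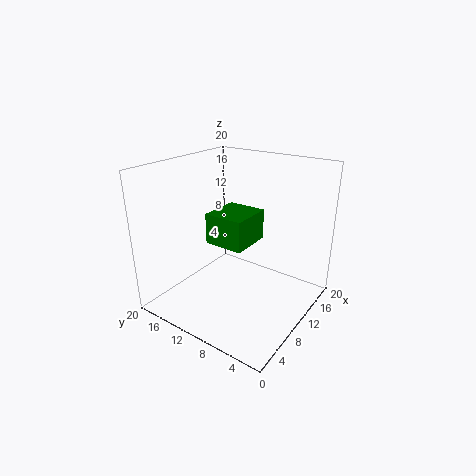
x = 12.5
y = 11.5
z = 6
w = 7
h = 5
c = 'green'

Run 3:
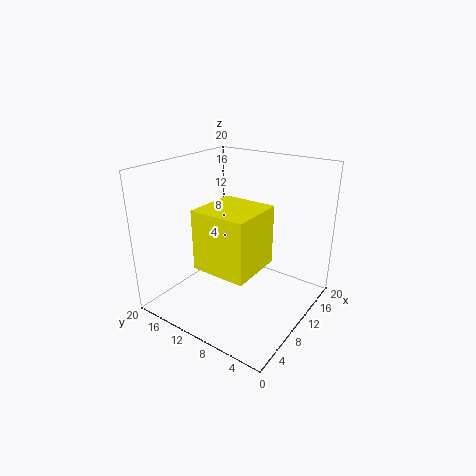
x = 0.5
y = 3
z = 10
w = 6.5
h = 7
c = 'yellow'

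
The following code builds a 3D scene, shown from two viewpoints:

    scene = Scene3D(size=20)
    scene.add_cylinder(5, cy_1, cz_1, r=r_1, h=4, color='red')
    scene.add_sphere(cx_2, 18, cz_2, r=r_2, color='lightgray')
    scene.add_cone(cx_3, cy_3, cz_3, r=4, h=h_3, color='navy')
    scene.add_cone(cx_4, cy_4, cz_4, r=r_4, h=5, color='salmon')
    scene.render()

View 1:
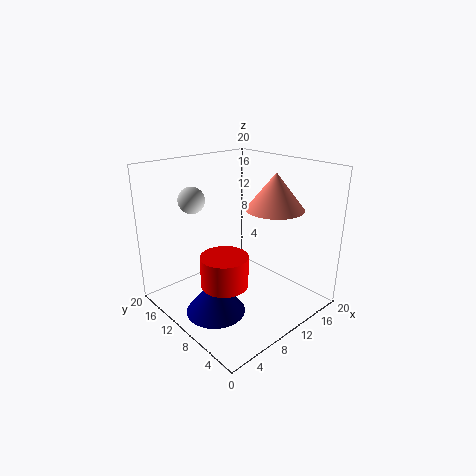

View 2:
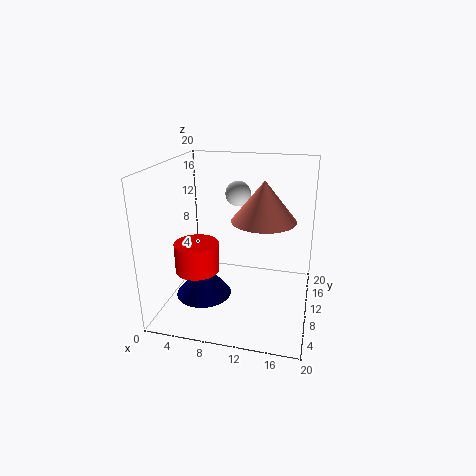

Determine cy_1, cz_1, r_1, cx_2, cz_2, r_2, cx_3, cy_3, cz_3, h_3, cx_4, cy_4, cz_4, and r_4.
cy_1 = 7
cz_1 = 6
r_1 = 3
cx_2 = 8
cz_2 = 14
r_2 = 2
cx_3 = 5
cy_3 = 9
cz_3 = 1
h_3 = 5
cx_4 = 14
cy_4 = 7
cz_4 = 14
r_4 = 4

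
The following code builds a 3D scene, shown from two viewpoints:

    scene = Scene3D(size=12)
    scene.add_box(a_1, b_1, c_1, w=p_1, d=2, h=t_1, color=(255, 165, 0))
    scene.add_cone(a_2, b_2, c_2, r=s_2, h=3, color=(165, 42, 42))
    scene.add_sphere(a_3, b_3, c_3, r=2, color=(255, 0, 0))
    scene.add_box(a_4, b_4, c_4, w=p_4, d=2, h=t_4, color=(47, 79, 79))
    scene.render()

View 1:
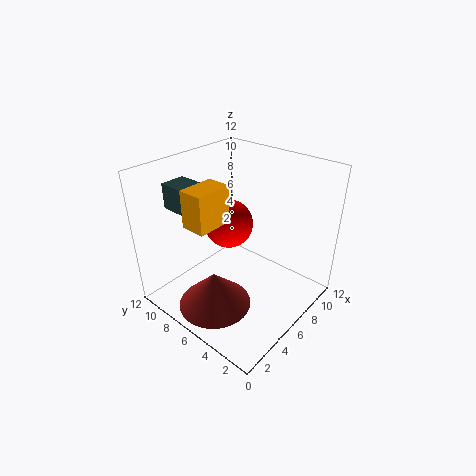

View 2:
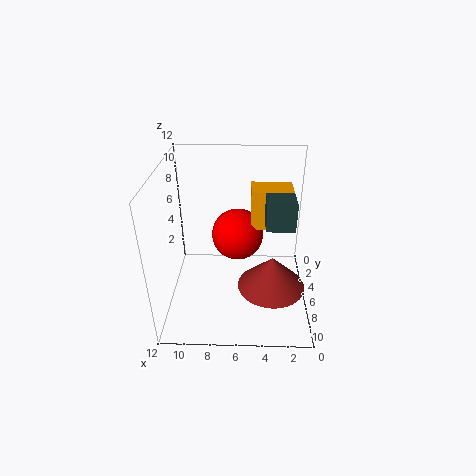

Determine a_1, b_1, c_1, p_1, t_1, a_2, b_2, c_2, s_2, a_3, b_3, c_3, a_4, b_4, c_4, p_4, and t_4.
a_1 = 2; b_1 = 6; c_1 = 8; p_1 = 3; t_1 = 3; a_2 = 3; b_2 = 6; c_2 = 1; s_2 = 3; a_3 = 6; b_3 = 7; c_3 = 7; a_4 = 2; b_4 = 8; c_4 = 9; p_4 = 2; t_4 = 2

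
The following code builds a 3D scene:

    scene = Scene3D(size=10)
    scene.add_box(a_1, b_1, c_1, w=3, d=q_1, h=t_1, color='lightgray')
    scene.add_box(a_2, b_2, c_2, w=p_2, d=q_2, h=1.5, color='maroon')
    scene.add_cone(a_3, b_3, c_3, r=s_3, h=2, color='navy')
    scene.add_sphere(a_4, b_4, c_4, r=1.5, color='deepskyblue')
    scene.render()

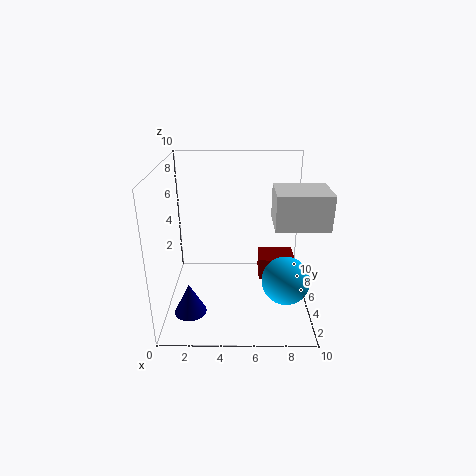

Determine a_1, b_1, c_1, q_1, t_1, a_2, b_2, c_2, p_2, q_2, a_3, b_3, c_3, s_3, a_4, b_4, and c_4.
a_1 = 7; b_1 = 0.5; c_1 = 7.5; q_1 = 2.5; t_1 = 2; a_2 = 6.5; b_2 = 4.5; c_2 = 2; p_2 = 2.5; q_2 = 2; a_3 = 2; b_3 = 1.5; c_3 = 1.5; s_3 = 1; a_4 = 8; b_4 = 2; c_4 = 3.5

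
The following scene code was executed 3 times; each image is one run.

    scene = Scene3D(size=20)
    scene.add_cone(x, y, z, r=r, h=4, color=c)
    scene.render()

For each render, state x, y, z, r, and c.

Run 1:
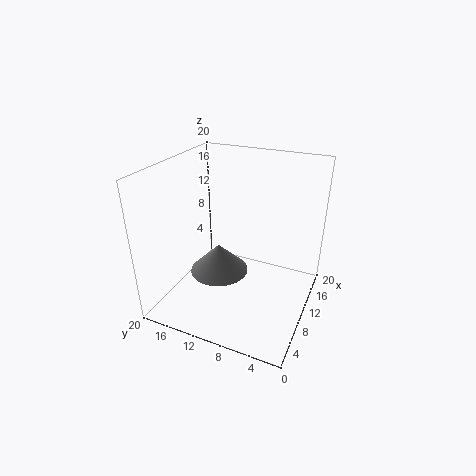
x = 8, y = 12, z = 5.5, r = 4, c = 'gray'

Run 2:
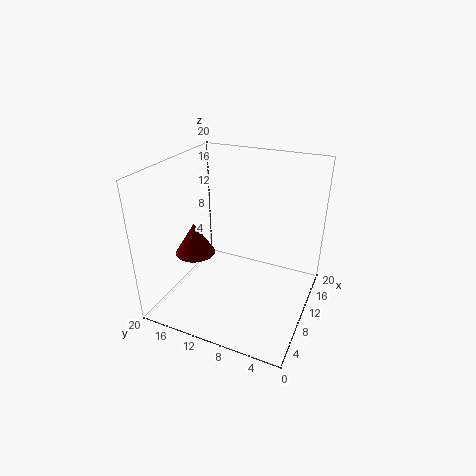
x = 4.5, y = 13.5, z = 10, r = 2.5, c = 'maroon'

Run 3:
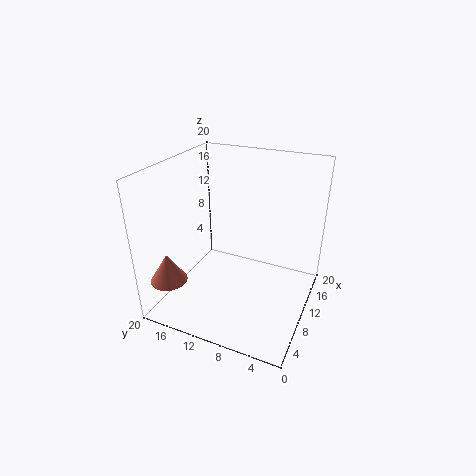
x = 3.5, y = 17.5, z = 5, r = 2.5, c = 'salmon'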